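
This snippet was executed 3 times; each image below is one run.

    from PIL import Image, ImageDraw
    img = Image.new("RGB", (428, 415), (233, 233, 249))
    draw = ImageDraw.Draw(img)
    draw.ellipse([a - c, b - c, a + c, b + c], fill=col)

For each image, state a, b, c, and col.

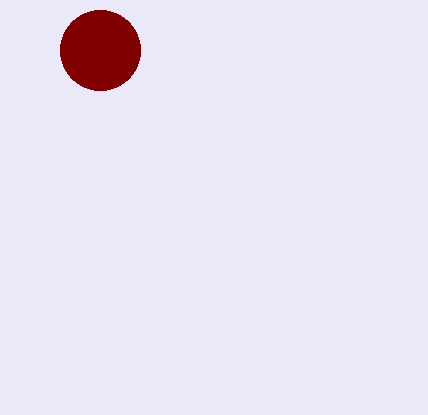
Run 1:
a = 100
b = 50
c = 40
col = 'maroon'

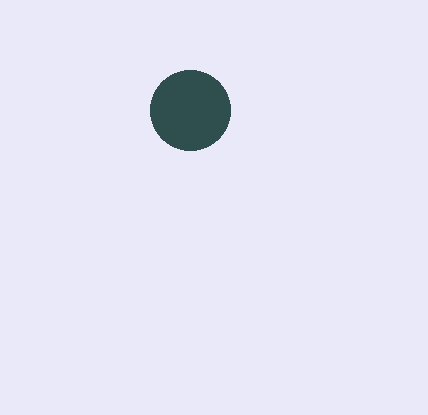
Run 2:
a = 190; b = 110; c = 40; col = 'darkslategray'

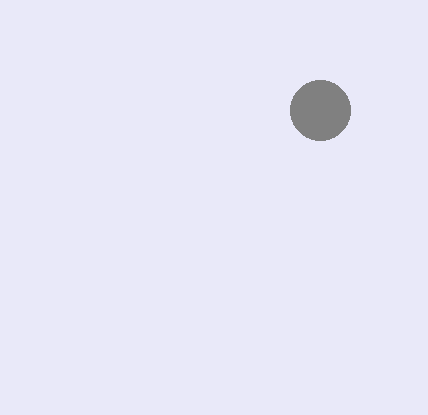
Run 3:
a = 320, b = 110, c = 30, col = 'gray'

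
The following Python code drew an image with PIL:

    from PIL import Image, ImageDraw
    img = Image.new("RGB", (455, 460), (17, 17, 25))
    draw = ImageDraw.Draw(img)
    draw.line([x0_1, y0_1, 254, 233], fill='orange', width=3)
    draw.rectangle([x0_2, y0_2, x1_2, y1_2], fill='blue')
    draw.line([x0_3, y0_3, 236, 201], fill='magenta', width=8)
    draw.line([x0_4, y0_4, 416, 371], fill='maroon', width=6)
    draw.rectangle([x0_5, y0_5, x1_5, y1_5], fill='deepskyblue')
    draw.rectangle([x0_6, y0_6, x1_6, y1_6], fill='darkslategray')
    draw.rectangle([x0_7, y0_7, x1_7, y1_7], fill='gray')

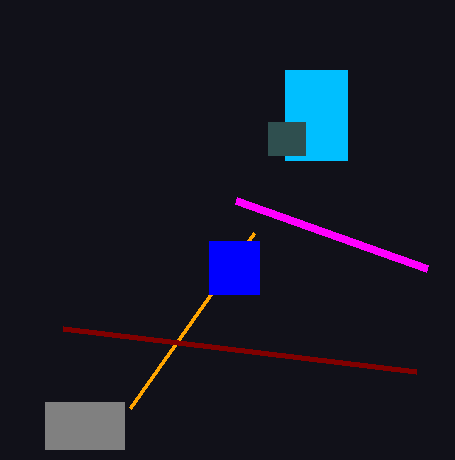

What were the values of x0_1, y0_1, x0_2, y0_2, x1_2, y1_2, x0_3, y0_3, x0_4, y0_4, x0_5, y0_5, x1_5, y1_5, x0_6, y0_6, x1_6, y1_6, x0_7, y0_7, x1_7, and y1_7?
x0_1 = 130
y0_1 = 408
x0_2 = 209
y0_2 = 241
x1_2 = 259
y1_2 = 294
x0_3 = 427
y0_3 = 269
x0_4 = 63
y0_4 = 328
x0_5 = 285
y0_5 = 70
x1_5 = 347
y1_5 = 160
x0_6 = 268
y0_6 = 122
x1_6 = 305
y1_6 = 155
x0_7 = 45
y0_7 = 402
x1_7 = 124
y1_7 = 449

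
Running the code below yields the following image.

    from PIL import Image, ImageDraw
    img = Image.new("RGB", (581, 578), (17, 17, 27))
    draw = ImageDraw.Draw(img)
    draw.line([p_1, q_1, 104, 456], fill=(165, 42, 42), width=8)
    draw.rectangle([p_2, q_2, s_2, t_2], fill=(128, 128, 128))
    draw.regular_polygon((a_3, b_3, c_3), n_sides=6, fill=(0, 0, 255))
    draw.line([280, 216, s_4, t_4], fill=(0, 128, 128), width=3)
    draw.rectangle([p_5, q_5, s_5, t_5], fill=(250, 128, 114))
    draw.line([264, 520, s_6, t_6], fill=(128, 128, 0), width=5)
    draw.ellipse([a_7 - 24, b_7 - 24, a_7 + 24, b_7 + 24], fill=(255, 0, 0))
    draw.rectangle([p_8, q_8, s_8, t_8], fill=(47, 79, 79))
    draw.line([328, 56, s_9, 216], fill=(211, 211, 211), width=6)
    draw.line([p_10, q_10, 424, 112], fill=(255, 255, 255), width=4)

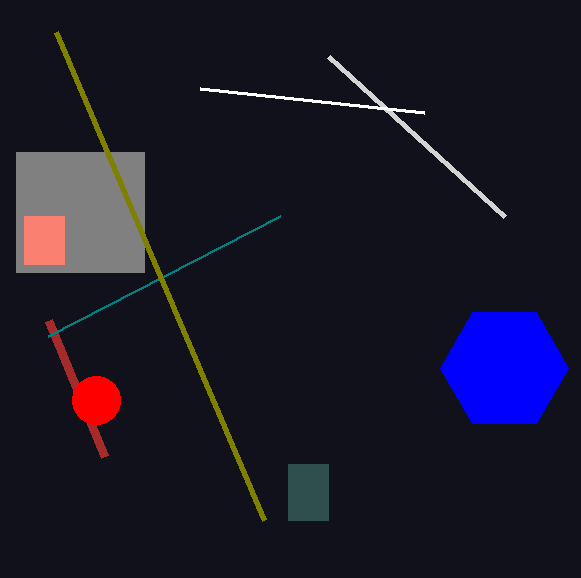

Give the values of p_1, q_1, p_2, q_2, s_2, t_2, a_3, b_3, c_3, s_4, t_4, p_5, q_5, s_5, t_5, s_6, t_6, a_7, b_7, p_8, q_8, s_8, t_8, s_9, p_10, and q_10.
p_1 = 48
q_1 = 320
p_2 = 16
q_2 = 152
s_2 = 144
t_2 = 272
a_3 = 504
b_3 = 368
c_3 = 64
s_4 = 48
t_4 = 336
p_5 = 24
q_5 = 216
s_5 = 64
t_5 = 264
s_6 = 56
t_6 = 32
a_7 = 96
b_7 = 400
p_8 = 288
q_8 = 464
s_8 = 328
t_8 = 520
s_9 = 504
p_10 = 200
q_10 = 88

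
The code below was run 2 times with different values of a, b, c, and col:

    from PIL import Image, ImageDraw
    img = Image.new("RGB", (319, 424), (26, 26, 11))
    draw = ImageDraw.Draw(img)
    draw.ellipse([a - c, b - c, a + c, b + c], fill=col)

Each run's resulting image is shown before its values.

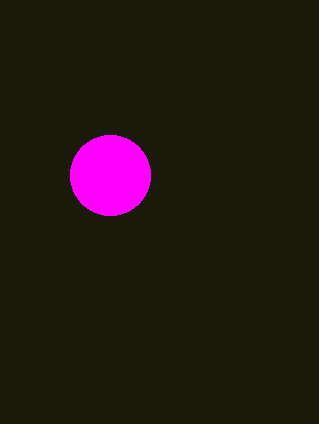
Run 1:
a = 110; b = 175; c = 40; col = 'magenta'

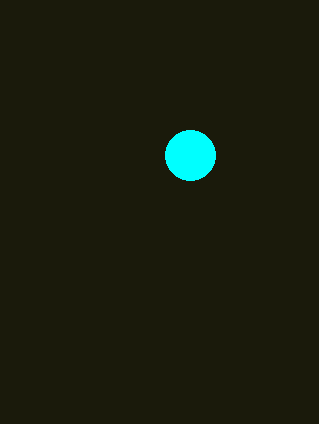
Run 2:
a = 190
b = 155
c = 25
col = 'cyan'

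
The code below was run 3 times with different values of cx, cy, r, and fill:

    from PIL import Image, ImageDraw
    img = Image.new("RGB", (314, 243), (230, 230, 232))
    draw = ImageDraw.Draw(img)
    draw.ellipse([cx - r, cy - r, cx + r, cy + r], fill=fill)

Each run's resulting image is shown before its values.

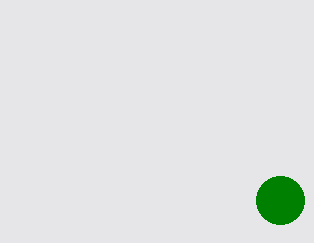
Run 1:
cx = 280; cy = 200; r = 24; fill = 'green'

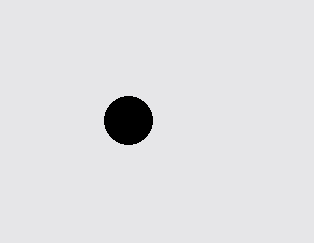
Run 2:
cx = 128, cy = 120, r = 24, fill = 'black'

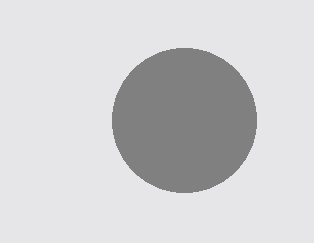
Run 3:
cx = 184, cy = 120, r = 72, fill = 'gray'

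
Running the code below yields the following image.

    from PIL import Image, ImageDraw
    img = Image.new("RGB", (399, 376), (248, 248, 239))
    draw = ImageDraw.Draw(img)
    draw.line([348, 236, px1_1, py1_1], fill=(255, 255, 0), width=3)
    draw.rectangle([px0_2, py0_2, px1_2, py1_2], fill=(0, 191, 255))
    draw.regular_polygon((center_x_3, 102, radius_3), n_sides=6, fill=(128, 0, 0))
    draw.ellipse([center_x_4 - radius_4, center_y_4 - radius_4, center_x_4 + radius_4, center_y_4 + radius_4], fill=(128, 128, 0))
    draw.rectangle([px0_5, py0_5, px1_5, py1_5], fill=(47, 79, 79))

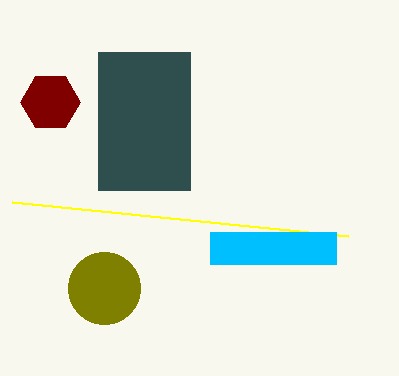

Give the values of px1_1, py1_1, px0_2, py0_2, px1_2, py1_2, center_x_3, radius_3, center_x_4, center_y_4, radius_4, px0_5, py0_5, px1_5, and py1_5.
px1_1 = 12; py1_1 = 202; px0_2 = 210; py0_2 = 232; px1_2 = 336; py1_2 = 264; center_x_3 = 50; radius_3 = 30; center_x_4 = 104; center_y_4 = 288; radius_4 = 36; px0_5 = 98; py0_5 = 52; px1_5 = 190; py1_5 = 190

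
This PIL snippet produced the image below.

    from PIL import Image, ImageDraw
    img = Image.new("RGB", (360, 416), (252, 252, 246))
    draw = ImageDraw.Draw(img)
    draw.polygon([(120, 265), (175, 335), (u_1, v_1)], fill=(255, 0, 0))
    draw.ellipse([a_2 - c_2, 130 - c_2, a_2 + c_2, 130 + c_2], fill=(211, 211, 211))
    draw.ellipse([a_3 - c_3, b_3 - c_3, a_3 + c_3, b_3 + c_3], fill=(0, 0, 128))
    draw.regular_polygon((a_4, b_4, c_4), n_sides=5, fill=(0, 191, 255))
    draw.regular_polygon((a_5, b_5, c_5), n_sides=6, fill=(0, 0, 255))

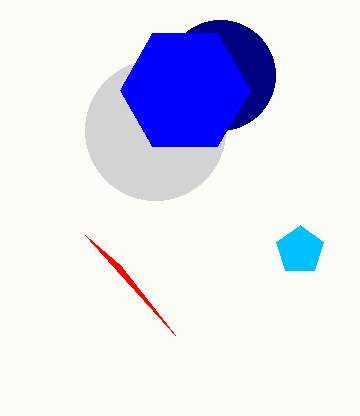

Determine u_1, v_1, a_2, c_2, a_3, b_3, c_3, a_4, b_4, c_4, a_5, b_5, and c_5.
u_1 = 85
v_1 = 235
a_2 = 155
c_2 = 70
a_3 = 220
b_3 = 75
c_3 = 55
a_4 = 300
b_4 = 250
c_4 = 25
a_5 = 185
b_5 = 90
c_5 = 65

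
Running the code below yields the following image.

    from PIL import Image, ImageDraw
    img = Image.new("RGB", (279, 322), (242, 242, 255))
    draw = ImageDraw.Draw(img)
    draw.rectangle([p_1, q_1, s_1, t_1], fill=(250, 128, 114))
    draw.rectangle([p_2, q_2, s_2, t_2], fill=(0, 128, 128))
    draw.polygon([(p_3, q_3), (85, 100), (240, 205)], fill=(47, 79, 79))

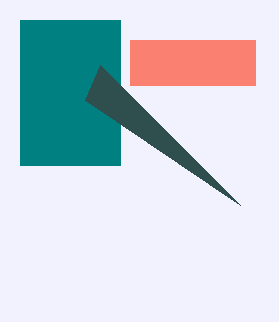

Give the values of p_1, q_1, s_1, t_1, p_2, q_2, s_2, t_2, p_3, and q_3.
p_1 = 130
q_1 = 40
s_1 = 255
t_1 = 85
p_2 = 20
q_2 = 20
s_2 = 120
t_2 = 165
p_3 = 100
q_3 = 65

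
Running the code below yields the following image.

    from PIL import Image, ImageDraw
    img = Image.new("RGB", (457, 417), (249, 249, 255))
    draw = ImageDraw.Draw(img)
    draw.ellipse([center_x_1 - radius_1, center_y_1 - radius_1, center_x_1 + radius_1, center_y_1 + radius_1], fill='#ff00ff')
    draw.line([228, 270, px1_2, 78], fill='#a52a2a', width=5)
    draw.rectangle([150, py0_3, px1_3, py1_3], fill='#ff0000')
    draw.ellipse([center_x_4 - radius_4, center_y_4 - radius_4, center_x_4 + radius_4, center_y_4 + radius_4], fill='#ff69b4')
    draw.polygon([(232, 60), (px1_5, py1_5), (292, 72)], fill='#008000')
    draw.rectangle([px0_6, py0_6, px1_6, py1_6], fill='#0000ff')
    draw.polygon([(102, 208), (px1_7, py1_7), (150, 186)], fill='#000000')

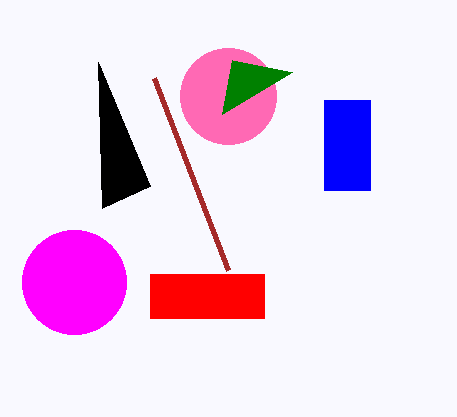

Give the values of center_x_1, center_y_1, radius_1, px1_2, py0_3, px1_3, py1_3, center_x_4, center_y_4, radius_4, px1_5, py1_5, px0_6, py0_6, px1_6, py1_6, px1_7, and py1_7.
center_x_1 = 74
center_y_1 = 282
radius_1 = 52
px1_2 = 154
py0_3 = 274
px1_3 = 264
py1_3 = 318
center_x_4 = 228
center_y_4 = 96
radius_4 = 48
px1_5 = 222
py1_5 = 114
px0_6 = 324
py0_6 = 100
px1_6 = 370
py1_6 = 190
px1_7 = 98
py1_7 = 62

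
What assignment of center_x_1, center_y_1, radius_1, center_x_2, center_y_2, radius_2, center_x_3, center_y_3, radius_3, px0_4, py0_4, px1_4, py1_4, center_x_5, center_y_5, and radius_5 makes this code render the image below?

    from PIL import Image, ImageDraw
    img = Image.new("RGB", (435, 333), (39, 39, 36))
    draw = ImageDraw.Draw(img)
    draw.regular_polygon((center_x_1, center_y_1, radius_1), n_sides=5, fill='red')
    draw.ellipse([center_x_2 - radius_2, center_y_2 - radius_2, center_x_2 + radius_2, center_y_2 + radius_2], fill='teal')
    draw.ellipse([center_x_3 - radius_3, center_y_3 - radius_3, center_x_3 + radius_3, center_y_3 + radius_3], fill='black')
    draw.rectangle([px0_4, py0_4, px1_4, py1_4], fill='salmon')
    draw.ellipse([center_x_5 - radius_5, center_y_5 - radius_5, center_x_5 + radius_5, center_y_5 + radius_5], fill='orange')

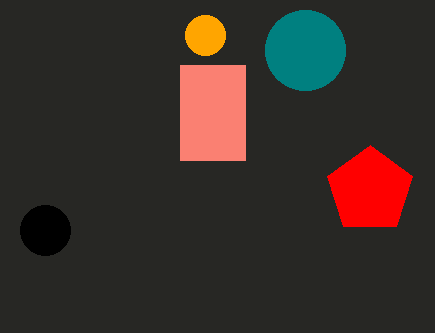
center_x_1 = 370
center_y_1 = 190
radius_1 = 45
center_x_2 = 305
center_y_2 = 50
radius_2 = 40
center_x_3 = 45
center_y_3 = 230
radius_3 = 25
px0_4 = 180
py0_4 = 65
px1_4 = 245
py1_4 = 160
center_x_5 = 205
center_y_5 = 35
radius_5 = 20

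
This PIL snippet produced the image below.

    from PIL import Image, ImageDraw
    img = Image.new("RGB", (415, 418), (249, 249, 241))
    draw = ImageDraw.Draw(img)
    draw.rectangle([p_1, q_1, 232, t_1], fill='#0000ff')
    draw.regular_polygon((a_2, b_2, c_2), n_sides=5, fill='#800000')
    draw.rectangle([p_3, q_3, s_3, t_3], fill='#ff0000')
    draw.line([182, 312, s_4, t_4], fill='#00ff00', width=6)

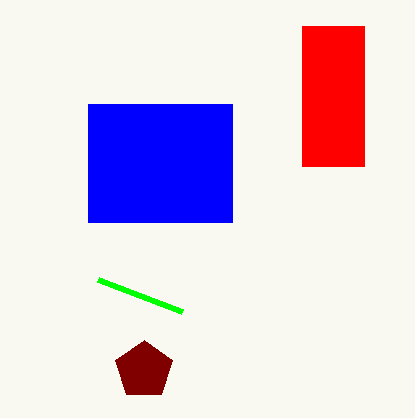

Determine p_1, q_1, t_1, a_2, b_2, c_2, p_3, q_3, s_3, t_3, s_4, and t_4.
p_1 = 88; q_1 = 104; t_1 = 222; a_2 = 144; b_2 = 370; c_2 = 30; p_3 = 302; q_3 = 26; s_3 = 364; t_3 = 166; s_4 = 98; t_4 = 280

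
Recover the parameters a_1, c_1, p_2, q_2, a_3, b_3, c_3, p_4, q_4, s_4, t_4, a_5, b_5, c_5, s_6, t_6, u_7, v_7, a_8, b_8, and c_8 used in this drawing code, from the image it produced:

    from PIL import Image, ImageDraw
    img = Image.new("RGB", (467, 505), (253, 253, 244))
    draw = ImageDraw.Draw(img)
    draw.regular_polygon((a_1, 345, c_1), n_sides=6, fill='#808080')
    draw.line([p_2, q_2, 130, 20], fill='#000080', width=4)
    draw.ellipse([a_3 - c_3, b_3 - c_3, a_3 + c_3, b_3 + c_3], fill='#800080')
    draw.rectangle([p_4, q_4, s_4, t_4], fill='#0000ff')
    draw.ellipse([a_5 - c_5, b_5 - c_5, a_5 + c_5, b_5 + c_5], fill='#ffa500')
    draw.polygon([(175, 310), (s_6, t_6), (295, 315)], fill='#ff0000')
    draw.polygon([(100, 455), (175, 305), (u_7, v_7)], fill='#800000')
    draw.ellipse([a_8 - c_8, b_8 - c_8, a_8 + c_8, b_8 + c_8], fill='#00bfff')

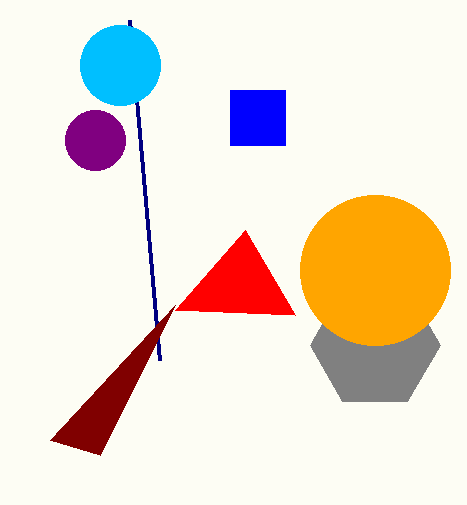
a_1 = 375, c_1 = 65, p_2 = 160, q_2 = 360, a_3 = 95, b_3 = 140, c_3 = 30, p_4 = 230, q_4 = 90, s_4 = 285, t_4 = 145, a_5 = 375, b_5 = 270, c_5 = 75, s_6 = 245, t_6 = 230, u_7 = 50, v_7 = 440, a_8 = 120, b_8 = 65, c_8 = 40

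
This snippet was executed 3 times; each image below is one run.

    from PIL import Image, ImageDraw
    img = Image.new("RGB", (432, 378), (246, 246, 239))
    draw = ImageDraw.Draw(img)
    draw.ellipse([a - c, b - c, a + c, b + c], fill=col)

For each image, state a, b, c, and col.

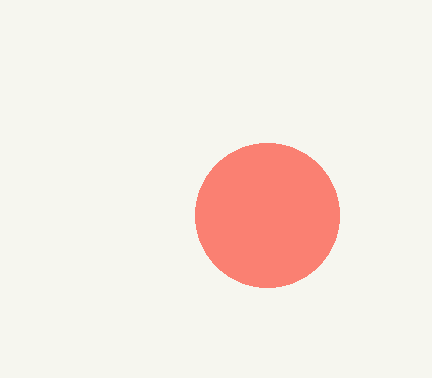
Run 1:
a = 267
b = 215
c = 72
col = 'salmon'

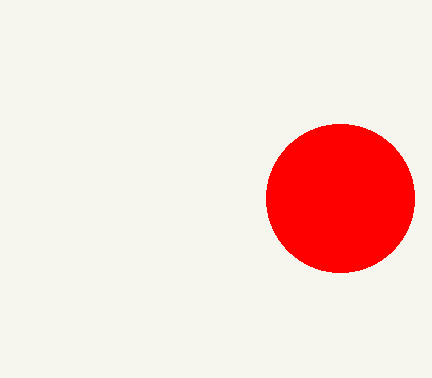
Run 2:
a = 340; b = 198; c = 74; col = 'red'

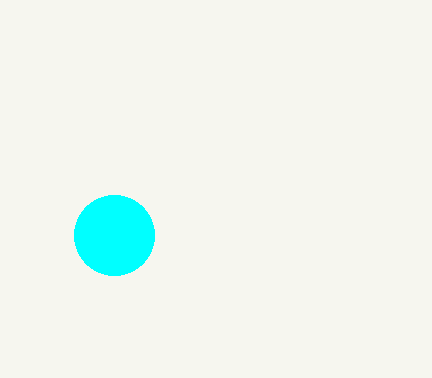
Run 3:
a = 114
b = 235
c = 40
col = 'cyan'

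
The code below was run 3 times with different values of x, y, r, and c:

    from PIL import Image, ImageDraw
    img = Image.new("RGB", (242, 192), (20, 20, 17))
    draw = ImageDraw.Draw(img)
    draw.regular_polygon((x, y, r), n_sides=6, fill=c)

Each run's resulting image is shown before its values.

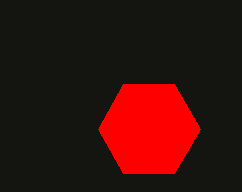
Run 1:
x = 149; y = 129; r = 51; c = 'red'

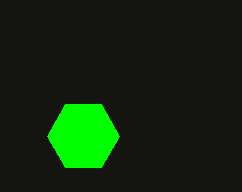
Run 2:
x = 83; y = 136; r = 36; c = 'lime'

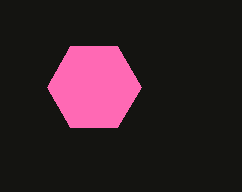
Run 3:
x = 94
y = 87
r = 47
c = 'hotpink'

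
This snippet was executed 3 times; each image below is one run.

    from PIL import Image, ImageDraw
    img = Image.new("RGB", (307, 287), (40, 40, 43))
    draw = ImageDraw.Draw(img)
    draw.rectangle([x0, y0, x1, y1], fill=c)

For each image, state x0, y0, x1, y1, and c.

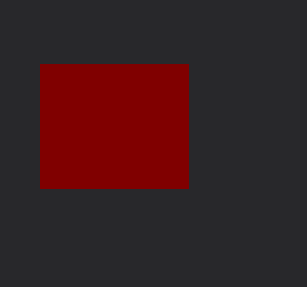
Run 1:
x0 = 40; y0 = 64; x1 = 188; y1 = 188; c = 'maroon'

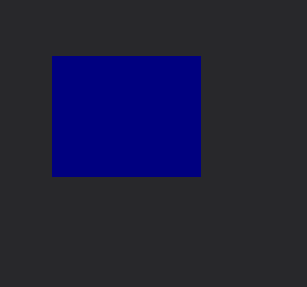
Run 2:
x0 = 52
y0 = 56
x1 = 200
y1 = 176
c = 'navy'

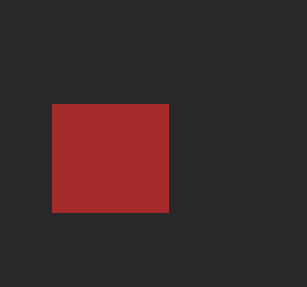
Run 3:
x0 = 52; y0 = 104; x1 = 168; y1 = 212; c = 'brown'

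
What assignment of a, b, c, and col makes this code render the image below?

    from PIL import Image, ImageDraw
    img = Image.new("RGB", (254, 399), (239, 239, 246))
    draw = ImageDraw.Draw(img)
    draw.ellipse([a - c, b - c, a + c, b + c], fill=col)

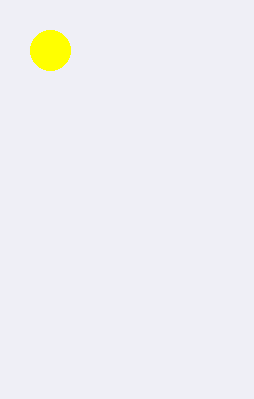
a = 50
b = 50
c = 20
col = 'yellow'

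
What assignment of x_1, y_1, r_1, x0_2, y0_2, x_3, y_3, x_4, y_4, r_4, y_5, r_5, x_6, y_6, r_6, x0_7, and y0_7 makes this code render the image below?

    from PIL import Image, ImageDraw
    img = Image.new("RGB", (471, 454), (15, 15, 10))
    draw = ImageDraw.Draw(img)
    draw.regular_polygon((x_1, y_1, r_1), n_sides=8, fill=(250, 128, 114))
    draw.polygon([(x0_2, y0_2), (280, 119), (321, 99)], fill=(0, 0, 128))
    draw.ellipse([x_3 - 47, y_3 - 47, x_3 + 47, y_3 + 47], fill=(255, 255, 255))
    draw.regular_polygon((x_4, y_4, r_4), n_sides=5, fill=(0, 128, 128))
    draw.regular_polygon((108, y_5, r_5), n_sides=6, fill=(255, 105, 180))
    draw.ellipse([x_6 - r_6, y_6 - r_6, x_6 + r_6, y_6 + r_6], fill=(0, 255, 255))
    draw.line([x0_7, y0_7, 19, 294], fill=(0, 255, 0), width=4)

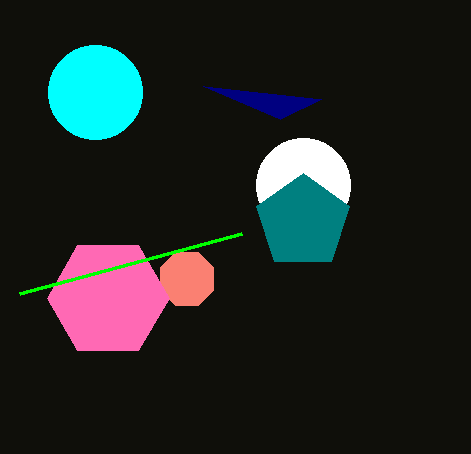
x_1 = 187
y_1 = 279
r_1 = 29
x0_2 = 203
y0_2 = 86
x_3 = 303
y_3 = 185
x_4 = 303
y_4 = 222
r_4 = 49
y_5 = 298
r_5 = 61
x_6 = 95
y_6 = 92
r_6 = 47
x0_7 = 241
y0_7 = 234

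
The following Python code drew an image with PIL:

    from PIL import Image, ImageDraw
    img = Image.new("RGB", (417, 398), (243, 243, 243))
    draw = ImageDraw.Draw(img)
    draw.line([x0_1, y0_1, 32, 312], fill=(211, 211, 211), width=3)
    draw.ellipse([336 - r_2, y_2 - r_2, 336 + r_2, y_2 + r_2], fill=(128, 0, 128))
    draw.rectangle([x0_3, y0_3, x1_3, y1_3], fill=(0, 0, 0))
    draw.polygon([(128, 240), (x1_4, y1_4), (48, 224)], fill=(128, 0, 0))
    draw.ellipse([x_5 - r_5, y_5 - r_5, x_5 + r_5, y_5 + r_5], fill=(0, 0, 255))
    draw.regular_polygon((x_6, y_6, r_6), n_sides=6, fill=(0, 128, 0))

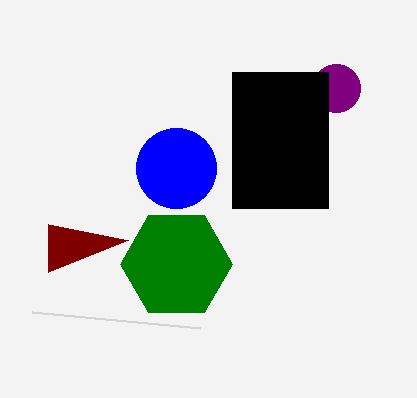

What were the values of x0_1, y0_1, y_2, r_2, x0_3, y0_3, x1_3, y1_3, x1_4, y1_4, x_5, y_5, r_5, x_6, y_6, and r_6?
x0_1 = 200
y0_1 = 328
y_2 = 88
r_2 = 24
x0_3 = 232
y0_3 = 72
x1_3 = 328
y1_3 = 208
x1_4 = 48
y1_4 = 272
x_5 = 176
y_5 = 168
r_5 = 40
x_6 = 176
y_6 = 264
r_6 = 56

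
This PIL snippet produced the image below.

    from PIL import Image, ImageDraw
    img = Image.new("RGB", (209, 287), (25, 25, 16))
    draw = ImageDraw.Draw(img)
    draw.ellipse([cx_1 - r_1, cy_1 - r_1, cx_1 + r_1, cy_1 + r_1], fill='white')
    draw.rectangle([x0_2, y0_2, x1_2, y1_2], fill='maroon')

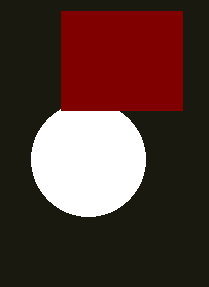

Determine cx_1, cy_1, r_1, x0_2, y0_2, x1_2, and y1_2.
cx_1 = 88
cy_1 = 159
r_1 = 57
x0_2 = 61
y0_2 = 11
x1_2 = 182
y1_2 = 110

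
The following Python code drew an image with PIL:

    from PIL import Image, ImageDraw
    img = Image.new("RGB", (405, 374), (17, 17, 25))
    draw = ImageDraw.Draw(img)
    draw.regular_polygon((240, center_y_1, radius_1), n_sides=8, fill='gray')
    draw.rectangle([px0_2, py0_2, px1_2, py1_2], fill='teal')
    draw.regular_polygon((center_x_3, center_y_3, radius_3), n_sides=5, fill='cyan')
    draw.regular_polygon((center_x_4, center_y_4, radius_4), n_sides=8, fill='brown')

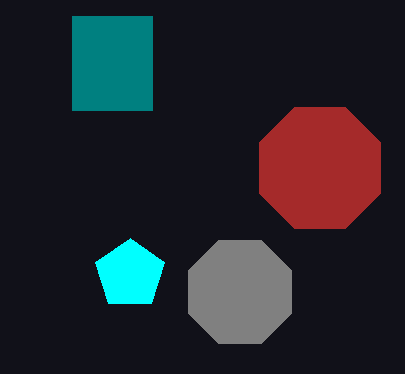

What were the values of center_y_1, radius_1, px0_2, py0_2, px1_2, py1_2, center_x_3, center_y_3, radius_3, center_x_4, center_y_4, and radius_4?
center_y_1 = 292; radius_1 = 56; px0_2 = 72; py0_2 = 16; px1_2 = 152; py1_2 = 110; center_x_3 = 130; center_y_3 = 274; radius_3 = 36; center_x_4 = 320; center_y_4 = 168; radius_4 = 66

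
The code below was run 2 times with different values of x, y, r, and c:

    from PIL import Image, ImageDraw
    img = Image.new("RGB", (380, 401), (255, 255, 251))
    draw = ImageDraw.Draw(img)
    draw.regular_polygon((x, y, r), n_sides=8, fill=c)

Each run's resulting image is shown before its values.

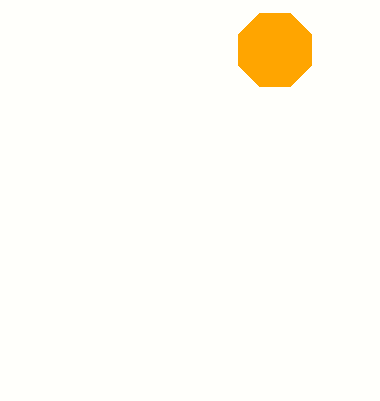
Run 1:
x = 275, y = 50, r = 40, c = 'orange'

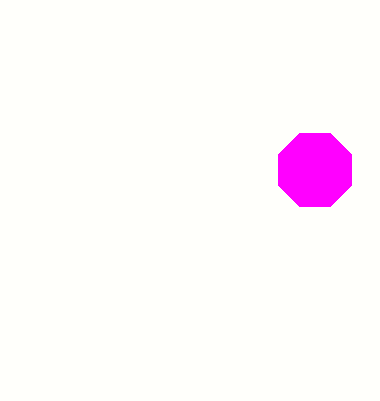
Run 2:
x = 315
y = 170
r = 40
c = 'magenta'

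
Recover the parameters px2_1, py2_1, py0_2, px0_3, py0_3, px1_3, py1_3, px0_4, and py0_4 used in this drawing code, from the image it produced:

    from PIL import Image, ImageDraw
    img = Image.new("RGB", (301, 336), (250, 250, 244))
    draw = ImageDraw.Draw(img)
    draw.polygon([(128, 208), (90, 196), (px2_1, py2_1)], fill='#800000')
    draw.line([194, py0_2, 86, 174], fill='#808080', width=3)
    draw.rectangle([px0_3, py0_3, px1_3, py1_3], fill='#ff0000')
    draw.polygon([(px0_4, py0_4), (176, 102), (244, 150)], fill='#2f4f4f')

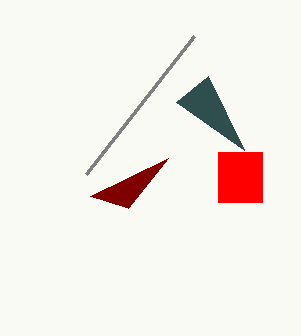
px2_1 = 168
py2_1 = 158
py0_2 = 36
px0_3 = 218
py0_3 = 152
px1_3 = 262
py1_3 = 202
px0_4 = 208
py0_4 = 76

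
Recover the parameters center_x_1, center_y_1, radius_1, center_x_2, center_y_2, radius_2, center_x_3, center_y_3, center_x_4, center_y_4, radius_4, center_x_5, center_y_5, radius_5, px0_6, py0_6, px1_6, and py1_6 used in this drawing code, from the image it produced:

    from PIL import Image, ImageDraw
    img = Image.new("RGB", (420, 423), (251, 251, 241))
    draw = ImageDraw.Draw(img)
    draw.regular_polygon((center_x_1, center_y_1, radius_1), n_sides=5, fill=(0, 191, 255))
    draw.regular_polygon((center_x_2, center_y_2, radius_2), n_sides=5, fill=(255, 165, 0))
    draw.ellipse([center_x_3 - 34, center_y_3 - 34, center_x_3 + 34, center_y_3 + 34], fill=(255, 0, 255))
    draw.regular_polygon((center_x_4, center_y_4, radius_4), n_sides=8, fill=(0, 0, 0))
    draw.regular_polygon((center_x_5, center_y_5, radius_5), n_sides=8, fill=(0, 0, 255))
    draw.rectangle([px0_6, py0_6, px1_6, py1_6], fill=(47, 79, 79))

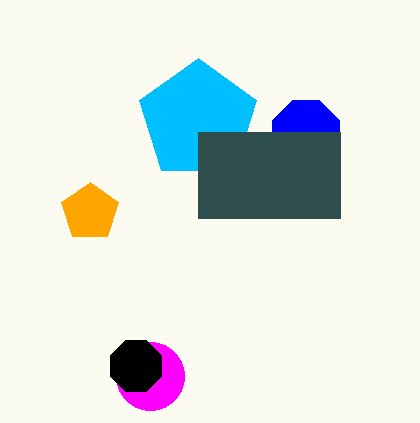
center_x_1 = 198, center_y_1 = 120, radius_1 = 62, center_x_2 = 90, center_y_2 = 212, radius_2 = 30, center_x_3 = 150, center_y_3 = 376, center_x_4 = 136, center_y_4 = 366, radius_4 = 28, center_x_5 = 306, center_y_5 = 134, radius_5 = 36, px0_6 = 198, py0_6 = 132, px1_6 = 340, py1_6 = 218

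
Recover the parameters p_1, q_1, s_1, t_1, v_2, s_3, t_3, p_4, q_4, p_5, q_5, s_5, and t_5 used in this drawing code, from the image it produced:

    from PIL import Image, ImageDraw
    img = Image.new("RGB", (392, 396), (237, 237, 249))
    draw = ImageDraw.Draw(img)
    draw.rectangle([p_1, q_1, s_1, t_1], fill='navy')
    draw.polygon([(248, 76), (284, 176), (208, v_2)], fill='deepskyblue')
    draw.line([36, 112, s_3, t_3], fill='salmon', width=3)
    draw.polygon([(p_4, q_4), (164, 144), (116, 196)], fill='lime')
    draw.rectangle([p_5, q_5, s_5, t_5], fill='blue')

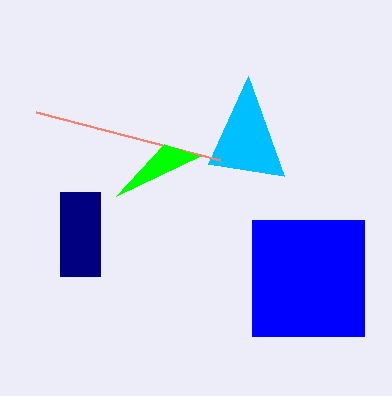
p_1 = 60; q_1 = 192; s_1 = 100; t_1 = 276; v_2 = 164; s_3 = 220; t_3 = 160; p_4 = 200; q_4 = 156; p_5 = 252; q_5 = 220; s_5 = 364; t_5 = 336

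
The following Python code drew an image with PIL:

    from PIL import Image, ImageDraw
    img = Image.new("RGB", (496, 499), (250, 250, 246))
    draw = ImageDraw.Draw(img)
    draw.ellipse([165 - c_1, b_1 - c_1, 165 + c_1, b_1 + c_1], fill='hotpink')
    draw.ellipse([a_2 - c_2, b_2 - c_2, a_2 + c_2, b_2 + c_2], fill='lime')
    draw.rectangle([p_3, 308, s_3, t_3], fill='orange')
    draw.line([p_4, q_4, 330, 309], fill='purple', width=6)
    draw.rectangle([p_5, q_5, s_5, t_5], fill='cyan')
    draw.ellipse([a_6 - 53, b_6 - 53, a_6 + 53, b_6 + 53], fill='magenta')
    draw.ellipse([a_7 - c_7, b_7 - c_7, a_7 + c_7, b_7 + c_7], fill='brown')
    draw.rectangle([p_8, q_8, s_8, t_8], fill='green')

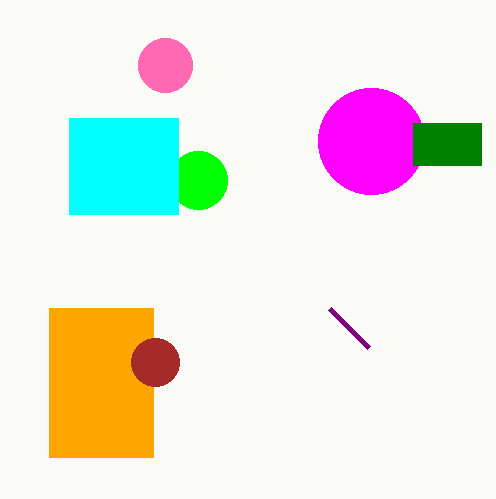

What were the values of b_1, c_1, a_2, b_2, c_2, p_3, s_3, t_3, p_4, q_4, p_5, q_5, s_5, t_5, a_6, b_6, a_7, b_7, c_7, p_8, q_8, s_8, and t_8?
b_1 = 65
c_1 = 27
a_2 = 198
b_2 = 180
c_2 = 29
p_3 = 49
s_3 = 153
t_3 = 457
p_4 = 369
q_4 = 348
p_5 = 69
q_5 = 118
s_5 = 178
t_5 = 214
a_6 = 371
b_6 = 141
a_7 = 155
b_7 = 362
c_7 = 24
p_8 = 413
q_8 = 123
s_8 = 481
t_8 = 165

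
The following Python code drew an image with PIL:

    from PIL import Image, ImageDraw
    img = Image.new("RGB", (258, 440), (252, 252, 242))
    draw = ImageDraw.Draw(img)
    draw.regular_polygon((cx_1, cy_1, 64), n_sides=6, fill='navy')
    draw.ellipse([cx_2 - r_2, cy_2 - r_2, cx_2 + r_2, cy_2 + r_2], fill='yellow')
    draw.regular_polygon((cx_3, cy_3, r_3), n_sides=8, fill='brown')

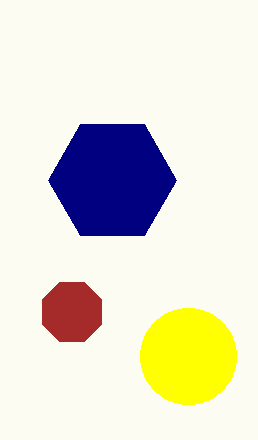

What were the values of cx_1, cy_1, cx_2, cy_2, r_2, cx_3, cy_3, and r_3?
cx_1 = 112
cy_1 = 180
cx_2 = 188
cy_2 = 356
r_2 = 48
cx_3 = 72
cy_3 = 312
r_3 = 32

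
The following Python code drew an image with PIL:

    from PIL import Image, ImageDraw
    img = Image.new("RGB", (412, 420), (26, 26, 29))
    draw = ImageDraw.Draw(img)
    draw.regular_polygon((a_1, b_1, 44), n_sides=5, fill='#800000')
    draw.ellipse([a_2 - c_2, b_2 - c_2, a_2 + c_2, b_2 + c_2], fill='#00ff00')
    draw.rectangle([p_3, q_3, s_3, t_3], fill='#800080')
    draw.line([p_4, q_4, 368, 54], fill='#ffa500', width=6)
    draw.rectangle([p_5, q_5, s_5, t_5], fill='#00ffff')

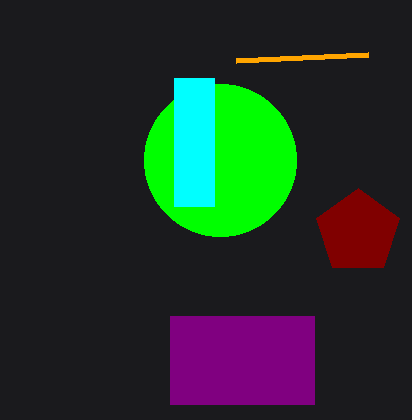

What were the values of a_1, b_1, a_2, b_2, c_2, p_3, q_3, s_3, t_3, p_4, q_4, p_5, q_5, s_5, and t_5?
a_1 = 358, b_1 = 232, a_2 = 220, b_2 = 160, c_2 = 76, p_3 = 170, q_3 = 316, s_3 = 314, t_3 = 404, p_4 = 236, q_4 = 60, p_5 = 174, q_5 = 78, s_5 = 214, t_5 = 206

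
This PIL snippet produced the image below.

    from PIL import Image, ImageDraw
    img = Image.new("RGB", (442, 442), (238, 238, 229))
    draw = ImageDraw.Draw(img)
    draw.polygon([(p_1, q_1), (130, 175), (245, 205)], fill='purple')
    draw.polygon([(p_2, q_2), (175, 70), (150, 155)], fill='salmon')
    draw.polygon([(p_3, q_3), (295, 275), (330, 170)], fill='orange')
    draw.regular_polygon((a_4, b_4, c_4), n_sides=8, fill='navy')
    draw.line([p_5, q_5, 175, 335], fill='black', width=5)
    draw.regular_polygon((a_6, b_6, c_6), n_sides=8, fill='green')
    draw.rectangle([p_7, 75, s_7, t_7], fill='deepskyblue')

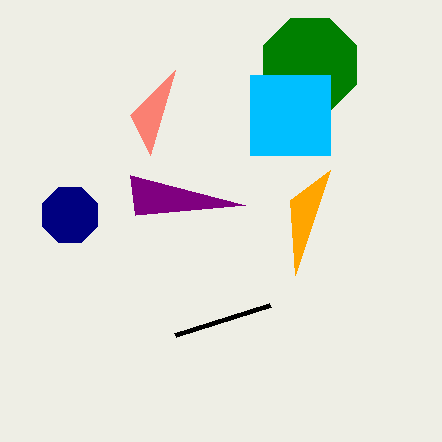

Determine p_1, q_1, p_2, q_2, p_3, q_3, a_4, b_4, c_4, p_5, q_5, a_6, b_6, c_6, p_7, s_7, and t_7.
p_1 = 135
q_1 = 215
p_2 = 130
q_2 = 115
p_3 = 290
q_3 = 200
a_4 = 70
b_4 = 215
c_4 = 30
p_5 = 270
q_5 = 305
a_6 = 310
b_6 = 65
c_6 = 50
p_7 = 250
s_7 = 330
t_7 = 155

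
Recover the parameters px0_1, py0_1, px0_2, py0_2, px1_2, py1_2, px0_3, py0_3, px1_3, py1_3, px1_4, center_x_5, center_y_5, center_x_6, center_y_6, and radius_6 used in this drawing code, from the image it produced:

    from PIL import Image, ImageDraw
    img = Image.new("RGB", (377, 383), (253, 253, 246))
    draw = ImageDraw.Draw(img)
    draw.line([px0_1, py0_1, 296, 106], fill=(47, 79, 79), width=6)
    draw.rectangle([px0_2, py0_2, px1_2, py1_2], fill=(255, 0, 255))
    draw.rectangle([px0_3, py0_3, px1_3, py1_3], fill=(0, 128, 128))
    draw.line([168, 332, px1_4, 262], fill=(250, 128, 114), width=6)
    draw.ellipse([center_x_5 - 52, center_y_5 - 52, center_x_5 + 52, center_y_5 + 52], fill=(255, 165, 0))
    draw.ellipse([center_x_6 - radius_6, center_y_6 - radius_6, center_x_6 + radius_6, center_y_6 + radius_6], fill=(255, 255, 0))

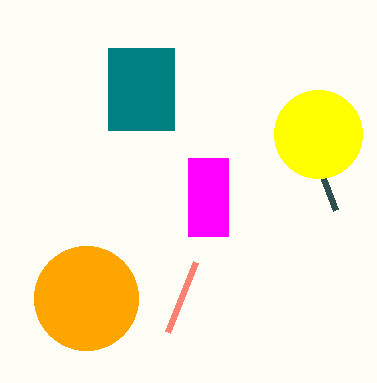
px0_1 = 336, py0_1 = 210, px0_2 = 188, py0_2 = 158, px1_2 = 228, py1_2 = 236, px0_3 = 108, py0_3 = 48, px1_3 = 174, py1_3 = 130, px1_4 = 196, center_x_5 = 86, center_y_5 = 298, center_x_6 = 318, center_y_6 = 134, radius_6 = 44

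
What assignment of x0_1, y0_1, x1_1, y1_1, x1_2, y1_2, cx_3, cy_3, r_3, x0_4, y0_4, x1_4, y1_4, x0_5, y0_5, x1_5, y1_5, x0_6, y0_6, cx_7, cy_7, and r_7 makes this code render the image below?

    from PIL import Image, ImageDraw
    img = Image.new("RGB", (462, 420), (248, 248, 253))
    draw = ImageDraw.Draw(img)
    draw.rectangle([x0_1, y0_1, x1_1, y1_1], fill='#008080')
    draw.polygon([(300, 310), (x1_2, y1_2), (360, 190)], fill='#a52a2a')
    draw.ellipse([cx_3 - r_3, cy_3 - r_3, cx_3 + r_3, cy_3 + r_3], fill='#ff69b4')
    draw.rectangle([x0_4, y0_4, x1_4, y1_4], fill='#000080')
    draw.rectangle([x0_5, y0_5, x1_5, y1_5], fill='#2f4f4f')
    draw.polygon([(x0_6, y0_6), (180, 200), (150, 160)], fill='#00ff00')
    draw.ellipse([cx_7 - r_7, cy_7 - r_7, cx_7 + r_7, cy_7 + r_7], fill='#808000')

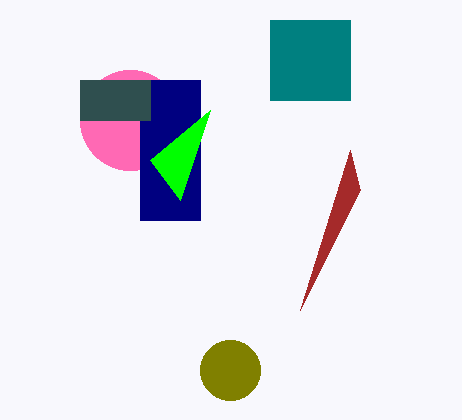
x0_1 = 270
y0_1 = 20
x1_1 = 350
y1_1 = 100
x1_2 = 350
y1_2 = 150
cx_3 = 130
cy_3 = 120
r_3 = 50
x0_4 = 140
y0_4 = 80
x1_4 = 200
y1_4 = 220
x0_5 = 80
y0_5 = 80
x1_5 = 150
y1_5 = 120
x0_6 = 210
y0_6 = 110
cx_7 = 230
cy_7 = 370
r_7 = 30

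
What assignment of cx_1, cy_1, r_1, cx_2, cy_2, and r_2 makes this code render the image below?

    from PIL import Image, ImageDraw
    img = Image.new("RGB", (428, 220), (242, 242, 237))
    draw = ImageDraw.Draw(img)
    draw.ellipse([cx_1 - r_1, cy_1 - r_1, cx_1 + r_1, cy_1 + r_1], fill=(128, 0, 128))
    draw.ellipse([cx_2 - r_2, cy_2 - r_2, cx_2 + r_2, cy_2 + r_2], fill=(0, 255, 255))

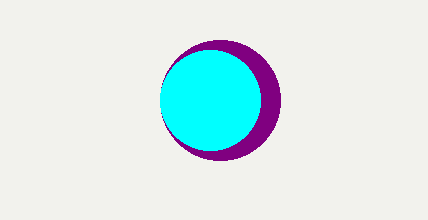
cx_1 = 220; cy_1 = 100; r_1 = 60; cx_2 = 210; cy_2 = 100; r_2 = 50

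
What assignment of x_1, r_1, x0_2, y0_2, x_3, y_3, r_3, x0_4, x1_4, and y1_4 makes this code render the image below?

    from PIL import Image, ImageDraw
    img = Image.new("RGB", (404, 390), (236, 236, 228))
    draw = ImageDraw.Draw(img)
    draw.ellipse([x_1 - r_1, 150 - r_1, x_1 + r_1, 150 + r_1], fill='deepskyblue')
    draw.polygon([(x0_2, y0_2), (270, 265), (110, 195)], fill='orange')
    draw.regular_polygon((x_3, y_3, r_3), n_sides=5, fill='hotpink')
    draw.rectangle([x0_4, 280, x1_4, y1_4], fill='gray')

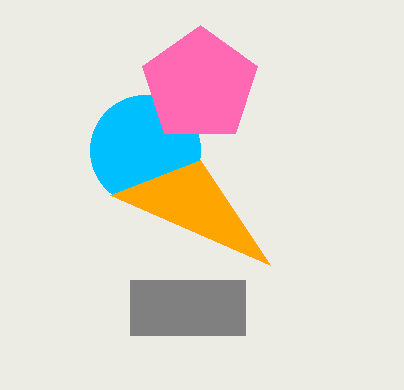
x_1 = 145, r_1 = 55, x0_2 = 200, y0_2 = 160, x_3 = 200, y_3 = 85, r_3 = 60, x0_4 = 130, x1_4 = 245, y1_4 = 335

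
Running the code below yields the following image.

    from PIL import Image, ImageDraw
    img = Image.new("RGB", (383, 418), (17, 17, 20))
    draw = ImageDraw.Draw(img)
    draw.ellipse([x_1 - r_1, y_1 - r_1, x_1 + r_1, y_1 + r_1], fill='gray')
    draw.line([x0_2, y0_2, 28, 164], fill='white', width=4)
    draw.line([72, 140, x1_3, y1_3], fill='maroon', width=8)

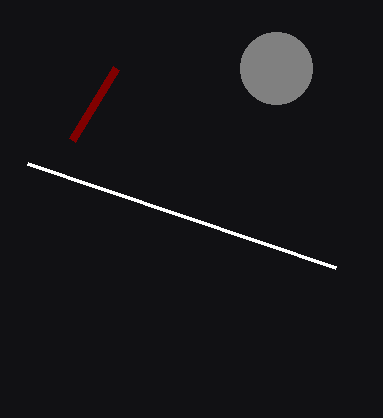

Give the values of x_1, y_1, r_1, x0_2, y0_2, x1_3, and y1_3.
x_1 = 276, y_1 = 68, r_1 = 36, x0_2 = 336, y0_2 = 268, x1_3 = 116, y1_3 = 68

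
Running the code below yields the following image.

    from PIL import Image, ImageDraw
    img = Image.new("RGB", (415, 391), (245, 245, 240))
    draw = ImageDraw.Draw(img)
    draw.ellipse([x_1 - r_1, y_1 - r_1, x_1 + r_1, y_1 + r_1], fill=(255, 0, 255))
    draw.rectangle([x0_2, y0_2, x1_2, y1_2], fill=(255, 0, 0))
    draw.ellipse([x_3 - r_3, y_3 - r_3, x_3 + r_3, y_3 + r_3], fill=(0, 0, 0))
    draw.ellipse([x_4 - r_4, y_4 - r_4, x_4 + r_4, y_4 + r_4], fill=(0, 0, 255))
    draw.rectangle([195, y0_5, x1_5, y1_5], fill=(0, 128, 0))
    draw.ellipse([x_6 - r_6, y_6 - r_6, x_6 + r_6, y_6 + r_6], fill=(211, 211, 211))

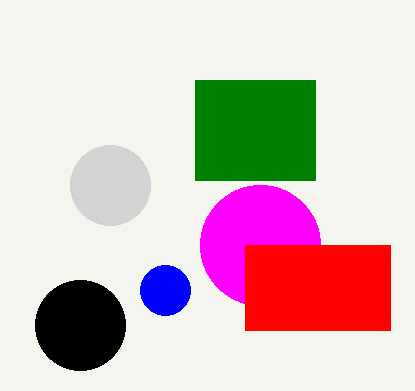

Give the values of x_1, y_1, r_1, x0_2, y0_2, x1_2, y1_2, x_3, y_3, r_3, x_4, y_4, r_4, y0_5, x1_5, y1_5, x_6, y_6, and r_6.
x_1 = 260
y_1 = 245
r_1 = 60
x0_2 = 245
y0_2 = 245
x1_2 = 390
y1_2 = 330
x_3 = 80
y_3 = 325
r_3 = 45
x_4 = 165
y_4 = 290
r_4 = 25
y0_5 = 80
x1_5 = 315
y1_5 = 180
x_6 = 110
y_6 = 185
r_6 = 40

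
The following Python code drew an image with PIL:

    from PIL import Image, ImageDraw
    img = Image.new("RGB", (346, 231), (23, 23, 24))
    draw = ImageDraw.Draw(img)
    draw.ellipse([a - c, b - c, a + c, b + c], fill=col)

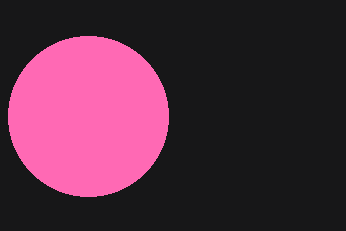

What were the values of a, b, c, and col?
a = 88, b = 116, c = 80, col = 'hotpink'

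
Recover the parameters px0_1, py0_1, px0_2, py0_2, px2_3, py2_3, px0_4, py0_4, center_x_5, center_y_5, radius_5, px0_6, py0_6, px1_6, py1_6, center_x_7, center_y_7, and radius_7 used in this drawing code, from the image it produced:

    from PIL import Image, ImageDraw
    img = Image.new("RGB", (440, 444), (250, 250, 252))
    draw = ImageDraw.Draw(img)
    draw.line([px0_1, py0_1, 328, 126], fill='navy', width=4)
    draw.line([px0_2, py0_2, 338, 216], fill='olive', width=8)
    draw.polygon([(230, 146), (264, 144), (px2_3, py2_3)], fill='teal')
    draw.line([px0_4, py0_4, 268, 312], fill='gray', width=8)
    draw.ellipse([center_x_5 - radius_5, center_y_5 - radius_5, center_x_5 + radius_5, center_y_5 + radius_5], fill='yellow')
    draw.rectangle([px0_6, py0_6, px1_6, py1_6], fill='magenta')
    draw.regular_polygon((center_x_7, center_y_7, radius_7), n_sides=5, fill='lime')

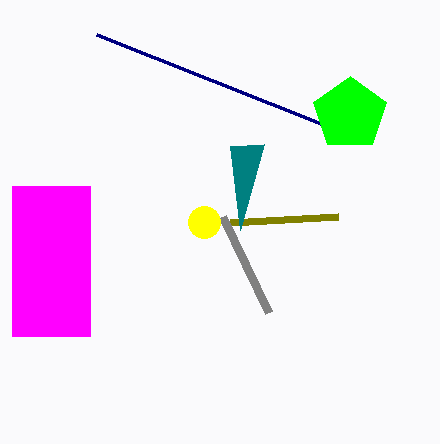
px0_1 = 96; py0_1 = 34; px0_2 = 230; py0_2 = 222; px2_3 = 240; py2_3 = 230; px0_4 = 222; py0_4 = 216; center_x_5 = 204; center_y_5 = 222; radius_5 = 16; px0_6 = 12; py0_6 = 186; px1_6 = 90; py1_6 = 336; center_x_7 = 350; center_y_7 = 114; radius_7 = 38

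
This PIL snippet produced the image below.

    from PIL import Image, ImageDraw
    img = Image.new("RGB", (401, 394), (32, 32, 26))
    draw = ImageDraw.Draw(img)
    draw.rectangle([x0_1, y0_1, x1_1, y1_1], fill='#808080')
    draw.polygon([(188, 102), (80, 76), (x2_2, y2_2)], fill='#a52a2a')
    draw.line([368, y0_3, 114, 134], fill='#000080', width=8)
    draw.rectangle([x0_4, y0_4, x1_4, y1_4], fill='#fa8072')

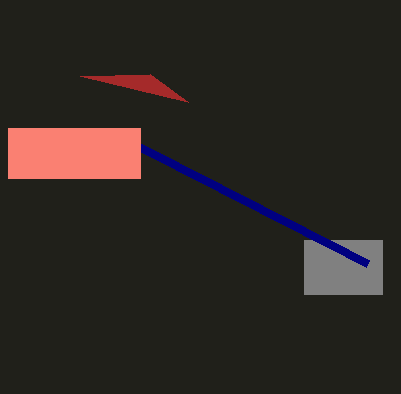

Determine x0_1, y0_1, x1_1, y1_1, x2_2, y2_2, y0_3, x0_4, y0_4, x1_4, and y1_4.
x0_1 = 304
y0_1 = 240
x1_1 = 382
y1_1 = 294
x2_2 = 150
y2_2 = 74
y0_3 = 264
x0_4 = 8
y0_4 = 128
x1_4 = 140
y1_4 = 178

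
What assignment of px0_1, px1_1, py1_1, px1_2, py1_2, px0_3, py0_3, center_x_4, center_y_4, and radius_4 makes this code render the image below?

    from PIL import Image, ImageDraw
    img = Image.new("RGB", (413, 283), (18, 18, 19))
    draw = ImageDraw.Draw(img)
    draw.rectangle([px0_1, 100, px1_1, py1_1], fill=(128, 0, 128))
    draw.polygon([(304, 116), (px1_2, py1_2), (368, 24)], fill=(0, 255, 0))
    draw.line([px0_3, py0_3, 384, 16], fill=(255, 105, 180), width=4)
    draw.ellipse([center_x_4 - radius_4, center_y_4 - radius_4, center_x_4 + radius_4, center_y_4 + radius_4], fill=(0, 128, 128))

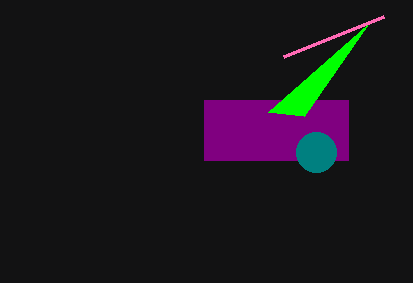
px0_1 = 204, px1_1 = 348, py1_1 = 160, px1_2 = 268, py1_2 = 112, px0_3 = 284, py0_3 = 56, center_x_4 = 316, center_y_4 = 152, radius_4 = 20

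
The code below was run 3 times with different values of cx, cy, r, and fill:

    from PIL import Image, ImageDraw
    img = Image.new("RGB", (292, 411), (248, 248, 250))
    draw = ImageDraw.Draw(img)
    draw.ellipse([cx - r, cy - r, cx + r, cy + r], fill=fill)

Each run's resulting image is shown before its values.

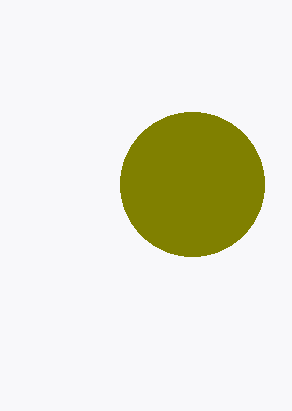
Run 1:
cx = 192, cy = 184, r = 72, fill = 'olive'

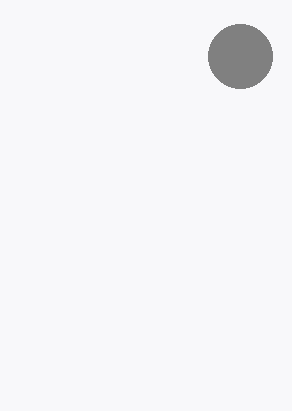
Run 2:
cx = 240, cy = 56, r = 32, fill = 'gray'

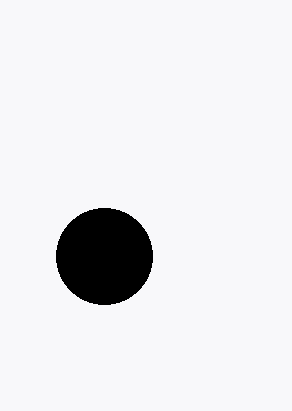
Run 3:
cx = 104, cy = 256, r = 48, fill = 'black'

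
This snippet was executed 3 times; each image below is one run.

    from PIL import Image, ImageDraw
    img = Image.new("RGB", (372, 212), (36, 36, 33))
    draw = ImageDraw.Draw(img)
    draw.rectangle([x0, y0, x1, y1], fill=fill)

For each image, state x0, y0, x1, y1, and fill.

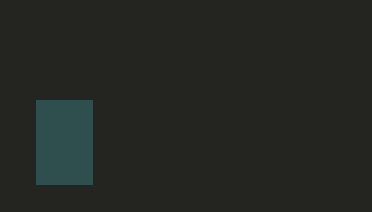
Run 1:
x0 = 36; y0 = 100; x1 = 92; y1 = 184; fill = 'darkslategray'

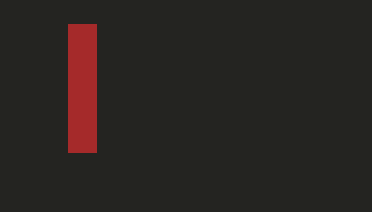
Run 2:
x0 = 68
y0 = 24
x1 = 96
y1 = 152
fill = 'brown'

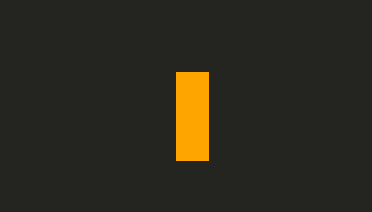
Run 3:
x0 = 176, y0 = 72, x1 = 208, y1 = 160, fill = 'orange'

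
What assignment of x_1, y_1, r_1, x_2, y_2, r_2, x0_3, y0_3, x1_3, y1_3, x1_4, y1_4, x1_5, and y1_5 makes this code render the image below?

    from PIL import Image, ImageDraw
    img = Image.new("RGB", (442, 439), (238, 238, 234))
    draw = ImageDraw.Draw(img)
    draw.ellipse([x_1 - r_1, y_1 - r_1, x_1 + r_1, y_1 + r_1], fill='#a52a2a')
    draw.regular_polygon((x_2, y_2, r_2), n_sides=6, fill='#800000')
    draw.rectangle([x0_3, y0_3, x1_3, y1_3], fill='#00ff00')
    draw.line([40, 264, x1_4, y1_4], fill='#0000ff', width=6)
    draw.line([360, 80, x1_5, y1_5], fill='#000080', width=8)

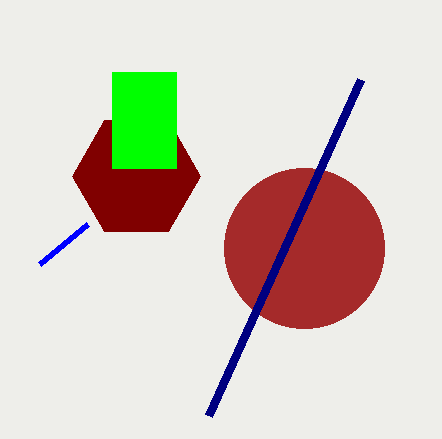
x_1 = 304
y_1 = 248
r_1 = 80
x_2 = 136
y_2 = 176
r_2 = 64
x0_3 = 112
y0_3 = 72
x1_3 = 176
y1_3 = 168
x1_4 = 88
y1_4 = 224
x1_5 = 208
y1_5 = 416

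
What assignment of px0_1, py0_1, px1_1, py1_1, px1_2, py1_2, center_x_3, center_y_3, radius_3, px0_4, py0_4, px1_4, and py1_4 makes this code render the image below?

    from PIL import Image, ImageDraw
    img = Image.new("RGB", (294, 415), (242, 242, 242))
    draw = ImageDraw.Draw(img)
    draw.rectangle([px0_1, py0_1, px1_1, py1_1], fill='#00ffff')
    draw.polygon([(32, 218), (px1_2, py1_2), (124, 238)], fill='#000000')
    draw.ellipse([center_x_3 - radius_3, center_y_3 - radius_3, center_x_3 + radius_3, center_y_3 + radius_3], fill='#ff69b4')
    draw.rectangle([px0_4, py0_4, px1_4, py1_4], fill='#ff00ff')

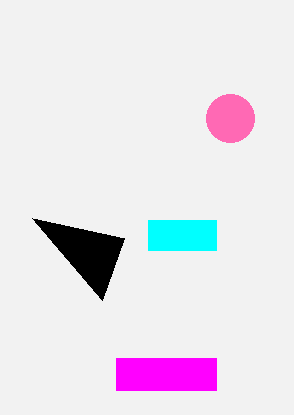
px0_1 = 148, py0_1 = 220, px1_1 = 216, py1_1 = 250, px1_2 = 102, py1_2 = 300, center_x_3 = 230, center_y_3 = 118, radius_3 = 24, px0_4 = 116, py0_4 = 358, px1_4 = 216, py1_4 = 390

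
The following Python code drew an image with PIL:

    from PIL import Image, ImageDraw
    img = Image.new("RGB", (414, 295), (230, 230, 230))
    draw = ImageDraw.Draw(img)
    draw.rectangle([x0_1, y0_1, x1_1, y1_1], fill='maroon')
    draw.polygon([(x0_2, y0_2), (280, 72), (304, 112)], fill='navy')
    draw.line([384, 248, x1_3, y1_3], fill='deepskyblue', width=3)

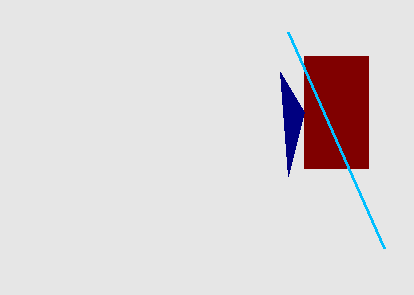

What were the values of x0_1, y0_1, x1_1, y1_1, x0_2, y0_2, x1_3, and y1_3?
x0_1 = 304; y0_1 = 56; x1_1 = 368; y1_1 = 168; x0_2 = 288; y0_2 = 176; x1_3 = 288; y1_3 = 32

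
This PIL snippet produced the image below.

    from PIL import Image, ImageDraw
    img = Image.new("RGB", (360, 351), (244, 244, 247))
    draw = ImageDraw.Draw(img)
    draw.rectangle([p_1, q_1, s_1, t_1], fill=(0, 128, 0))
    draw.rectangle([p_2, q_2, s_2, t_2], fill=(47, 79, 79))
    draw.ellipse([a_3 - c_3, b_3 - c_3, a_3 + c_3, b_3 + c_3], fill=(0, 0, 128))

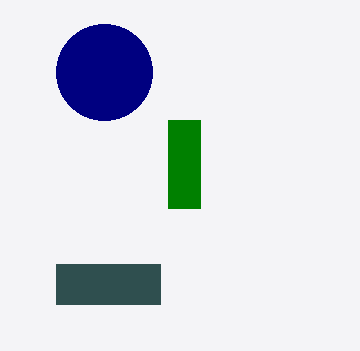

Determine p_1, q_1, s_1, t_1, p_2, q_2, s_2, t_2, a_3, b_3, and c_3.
p_1 = 168
q_1 = 120
s_1 = 200
t_1 = 208
p_2 = 56
q_2 = 264
s_2 = 160
t_2 = 304
a_3 = 104
b_3 = 72
c_3 = 48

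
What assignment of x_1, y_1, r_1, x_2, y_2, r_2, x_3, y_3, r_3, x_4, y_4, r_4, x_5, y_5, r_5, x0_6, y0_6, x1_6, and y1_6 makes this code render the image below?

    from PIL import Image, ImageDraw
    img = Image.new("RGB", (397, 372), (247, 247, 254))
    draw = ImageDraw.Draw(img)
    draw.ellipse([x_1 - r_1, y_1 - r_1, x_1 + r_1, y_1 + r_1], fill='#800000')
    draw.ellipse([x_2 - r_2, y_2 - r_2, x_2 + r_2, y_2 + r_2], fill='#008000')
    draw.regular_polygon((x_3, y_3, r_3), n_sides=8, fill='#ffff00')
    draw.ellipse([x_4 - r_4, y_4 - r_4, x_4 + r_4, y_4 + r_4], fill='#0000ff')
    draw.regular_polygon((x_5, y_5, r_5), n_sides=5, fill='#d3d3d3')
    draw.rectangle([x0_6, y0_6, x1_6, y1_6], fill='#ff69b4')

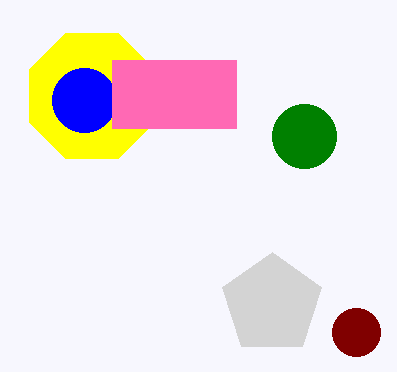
x_1 = 356, y_1 = 332, r_1 = 24, x_2 = 304, y_2 = 136, r_2 = 32, x_3 = 92, y_3 = 96, r_3 = 68, x_4 = 84, y_4 = 100, r_4 = 32, x_5 = 272, y_5 = 304, r_5 = 52, x0_6 = 112, y0_6 = 60, x1_6 = 236, y1_6 = 128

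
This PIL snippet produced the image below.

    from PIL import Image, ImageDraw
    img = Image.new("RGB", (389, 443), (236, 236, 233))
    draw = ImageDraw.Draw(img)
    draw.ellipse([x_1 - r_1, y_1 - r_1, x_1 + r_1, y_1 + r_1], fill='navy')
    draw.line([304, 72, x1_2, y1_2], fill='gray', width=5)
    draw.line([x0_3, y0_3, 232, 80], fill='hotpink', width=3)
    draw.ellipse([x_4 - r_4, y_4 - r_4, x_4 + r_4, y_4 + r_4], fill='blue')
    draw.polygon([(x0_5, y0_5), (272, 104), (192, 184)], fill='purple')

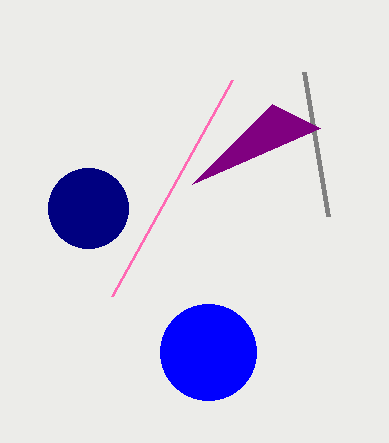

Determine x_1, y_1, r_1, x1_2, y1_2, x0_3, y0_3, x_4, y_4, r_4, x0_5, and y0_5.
x_1 = 88
y_1 = 208
r_1 = 40
x1_2 = 328
y1_2 = 216
x0_3 = 112
y0_3 = 296
x_4 = 208
y_4 = 352
r_4 = 48
x0_5 = 320
y0_5 = 128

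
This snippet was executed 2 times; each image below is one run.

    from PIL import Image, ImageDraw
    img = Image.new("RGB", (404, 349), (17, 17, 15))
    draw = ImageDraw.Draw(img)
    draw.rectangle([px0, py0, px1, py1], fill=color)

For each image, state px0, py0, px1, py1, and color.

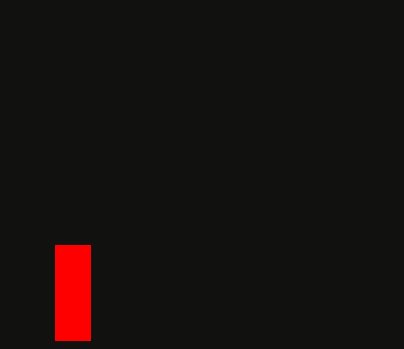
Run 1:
px0 = 55
py0 = 245
px1 = 90
py1 = 340
color = 'red'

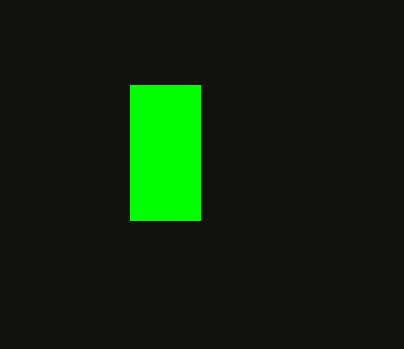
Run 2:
px0 = 130; py0 = 85; px1 = 200; py1 = 220; color = 'lime'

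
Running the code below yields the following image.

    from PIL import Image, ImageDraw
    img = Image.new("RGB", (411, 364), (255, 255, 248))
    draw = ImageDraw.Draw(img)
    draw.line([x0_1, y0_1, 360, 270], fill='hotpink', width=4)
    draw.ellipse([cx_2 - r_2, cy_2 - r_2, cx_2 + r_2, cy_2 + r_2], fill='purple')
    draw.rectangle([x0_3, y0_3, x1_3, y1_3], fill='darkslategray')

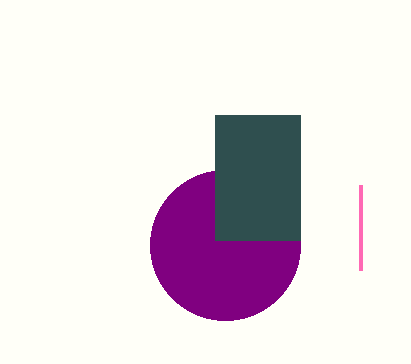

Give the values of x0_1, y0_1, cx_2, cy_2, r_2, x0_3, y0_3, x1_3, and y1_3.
x0_1 = 360, y0_1 = 185, cx_2 = 225, cy_2 = 245, r_2 = 75, x0_3 = 215, y0_3 = 115, x1_3 = 300, y1_3 = 240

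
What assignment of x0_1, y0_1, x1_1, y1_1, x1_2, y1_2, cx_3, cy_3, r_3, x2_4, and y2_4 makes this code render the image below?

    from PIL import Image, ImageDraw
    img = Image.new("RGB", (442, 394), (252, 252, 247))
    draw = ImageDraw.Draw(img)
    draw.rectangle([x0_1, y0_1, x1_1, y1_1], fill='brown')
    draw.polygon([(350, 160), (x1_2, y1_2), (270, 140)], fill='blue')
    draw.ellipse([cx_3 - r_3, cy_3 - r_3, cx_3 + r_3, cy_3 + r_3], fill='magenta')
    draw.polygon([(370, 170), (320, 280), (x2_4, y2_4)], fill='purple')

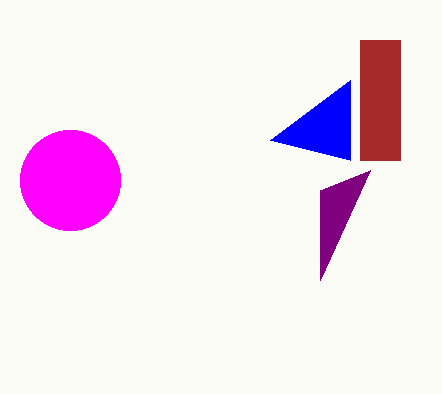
x0_1 = 360
y0_1 = 40
x1_1 = 400
y1_1 = 160
x1_2 = 350
y1_2 = 80
cx_3 = 70
cy_3 = 180
r_3 = 50
x2_4 = 320
y2_4 = 190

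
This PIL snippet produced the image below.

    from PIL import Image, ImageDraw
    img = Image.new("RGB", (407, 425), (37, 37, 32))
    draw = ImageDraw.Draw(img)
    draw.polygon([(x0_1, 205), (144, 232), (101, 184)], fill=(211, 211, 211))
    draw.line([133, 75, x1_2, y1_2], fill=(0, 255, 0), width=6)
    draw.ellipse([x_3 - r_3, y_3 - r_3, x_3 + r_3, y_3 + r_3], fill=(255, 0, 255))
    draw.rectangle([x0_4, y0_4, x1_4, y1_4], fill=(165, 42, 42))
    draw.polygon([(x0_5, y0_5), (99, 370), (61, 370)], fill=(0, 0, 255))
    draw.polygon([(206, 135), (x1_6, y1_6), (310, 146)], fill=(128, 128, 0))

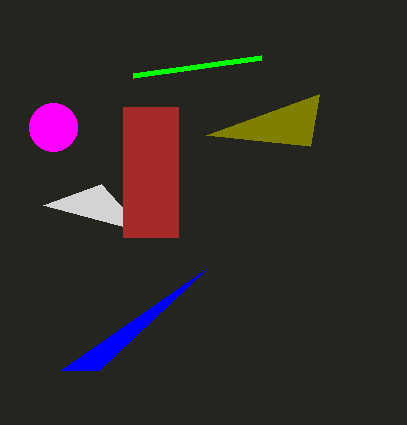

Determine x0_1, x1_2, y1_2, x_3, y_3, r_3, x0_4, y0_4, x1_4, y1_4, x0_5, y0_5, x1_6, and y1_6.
x0_1 = 43, x1_2 = 261, y1_2 = 57, x_3 = 53, y_3 = 127, r_3 = 24, x0_4 = 123, y0_4 = 107, x1_4 = 178, y1_4 = 237, x0_5 = 206, y0_5 = 269, x1_6 = 319, y1_6 = 94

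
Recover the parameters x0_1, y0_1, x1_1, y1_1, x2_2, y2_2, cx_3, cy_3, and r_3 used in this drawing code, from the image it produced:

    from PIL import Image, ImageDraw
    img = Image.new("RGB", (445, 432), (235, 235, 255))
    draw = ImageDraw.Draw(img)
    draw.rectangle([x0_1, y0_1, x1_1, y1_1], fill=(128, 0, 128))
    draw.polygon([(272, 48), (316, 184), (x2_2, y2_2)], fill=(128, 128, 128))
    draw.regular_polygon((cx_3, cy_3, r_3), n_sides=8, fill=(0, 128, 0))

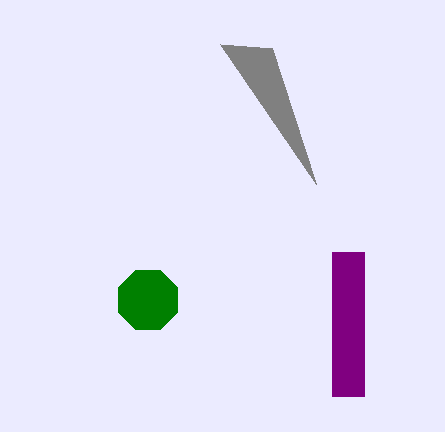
x0_1 = 332
y0_1 = 252
x1_1 = 364
y1_1 = 396
x2_2 = 220
y2_2 = 44
cx_3 = 148
cy_3 = 300
r_3 = 32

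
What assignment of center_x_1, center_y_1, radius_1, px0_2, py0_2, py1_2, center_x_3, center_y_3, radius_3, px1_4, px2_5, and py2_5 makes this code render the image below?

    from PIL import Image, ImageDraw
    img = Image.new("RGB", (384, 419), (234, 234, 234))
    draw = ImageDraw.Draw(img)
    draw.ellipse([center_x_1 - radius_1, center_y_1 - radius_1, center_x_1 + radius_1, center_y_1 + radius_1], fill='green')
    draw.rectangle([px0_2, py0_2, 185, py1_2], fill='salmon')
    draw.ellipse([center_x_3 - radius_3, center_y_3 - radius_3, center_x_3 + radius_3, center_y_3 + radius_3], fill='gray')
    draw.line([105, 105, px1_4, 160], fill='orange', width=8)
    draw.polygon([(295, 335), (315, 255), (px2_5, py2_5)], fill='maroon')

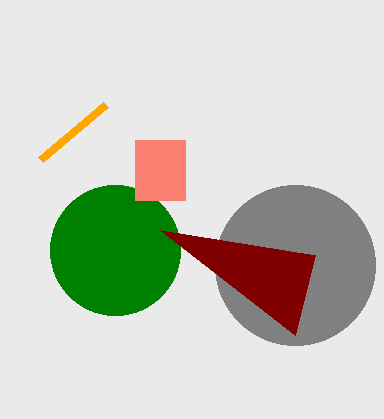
center_x_1 = 115, center_y_1 = 250, radius_1 = 65, px0_2 = 135, py0_2 = 140, py1_2 = 200, center_x_3 = 295, center_y_3 = 265, radius_3 = 80, px1_4 = 40, px2_5 = 160, py2_5 = 230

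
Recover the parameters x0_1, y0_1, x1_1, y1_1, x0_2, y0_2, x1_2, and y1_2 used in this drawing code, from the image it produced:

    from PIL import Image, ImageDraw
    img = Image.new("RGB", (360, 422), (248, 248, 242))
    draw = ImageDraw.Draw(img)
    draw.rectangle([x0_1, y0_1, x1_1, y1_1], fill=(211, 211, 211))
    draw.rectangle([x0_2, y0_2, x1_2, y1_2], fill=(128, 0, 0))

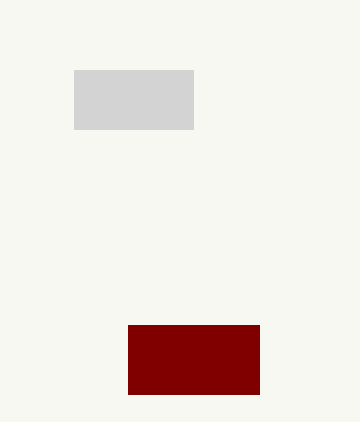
x0_1 = 74
y0_1 = 70
x1_1 = 193
y1_1 = 129
x0_2 = 128
y0_2 = 325
x1_2 = 259
y1_2 = 394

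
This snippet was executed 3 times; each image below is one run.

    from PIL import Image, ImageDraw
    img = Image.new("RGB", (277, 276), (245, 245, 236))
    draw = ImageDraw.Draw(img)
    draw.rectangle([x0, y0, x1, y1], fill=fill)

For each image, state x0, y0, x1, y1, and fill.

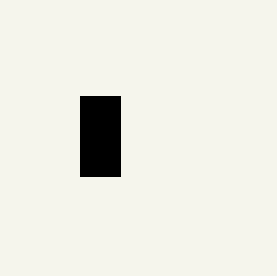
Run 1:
x0 = 80
y0 = 96
x1 = 120
y1 = 176
fill = 'black'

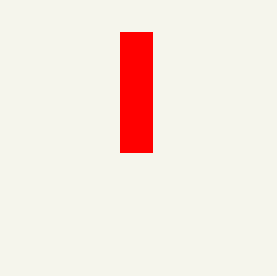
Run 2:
x0 = 120, y0 = 32, x1 = 152, y1 = 152, fill = 'red'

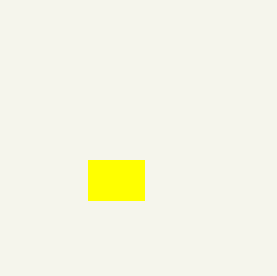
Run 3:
x0 = 88
y0 = 160
x1 = 144
y1 = 200
fill = 'yellow'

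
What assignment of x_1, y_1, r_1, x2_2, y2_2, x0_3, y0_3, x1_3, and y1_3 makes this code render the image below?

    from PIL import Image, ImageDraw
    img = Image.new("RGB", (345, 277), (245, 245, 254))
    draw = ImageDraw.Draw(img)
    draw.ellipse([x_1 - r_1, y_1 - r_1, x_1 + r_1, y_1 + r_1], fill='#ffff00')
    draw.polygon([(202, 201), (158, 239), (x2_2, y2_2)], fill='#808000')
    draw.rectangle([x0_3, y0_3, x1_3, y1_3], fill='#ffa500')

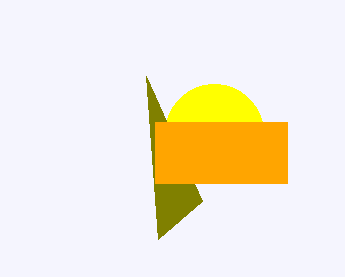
x_1 = 214; y_1 = 133; r_1 = 49; x2_2 = 146; y2_2 = 76; x0_3 = 155; y0_3 = 122; x1_3 = 287; y1_3 = 183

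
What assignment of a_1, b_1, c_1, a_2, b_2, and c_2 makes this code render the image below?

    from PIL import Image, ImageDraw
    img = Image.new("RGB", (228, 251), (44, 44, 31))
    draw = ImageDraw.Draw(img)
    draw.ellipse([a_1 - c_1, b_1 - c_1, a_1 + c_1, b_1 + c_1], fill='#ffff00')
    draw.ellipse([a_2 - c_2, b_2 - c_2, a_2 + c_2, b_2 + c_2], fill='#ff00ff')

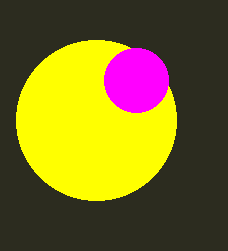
a_1 = 96
b_1 = 120
c_1 = 80
a_2 = 136
b_2 = 80
c_2 = 32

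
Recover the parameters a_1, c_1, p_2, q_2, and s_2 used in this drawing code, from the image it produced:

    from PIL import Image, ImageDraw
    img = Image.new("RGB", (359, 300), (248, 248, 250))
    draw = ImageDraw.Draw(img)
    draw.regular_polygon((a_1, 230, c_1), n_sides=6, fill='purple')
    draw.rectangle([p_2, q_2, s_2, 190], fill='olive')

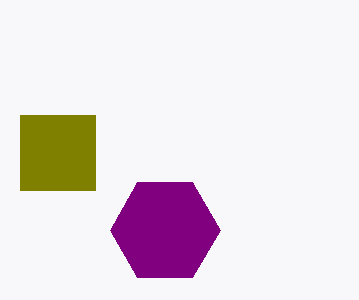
a_1 = 165, c_1 = 55, p_2 = 20, q_2 = 115, s_2 = 95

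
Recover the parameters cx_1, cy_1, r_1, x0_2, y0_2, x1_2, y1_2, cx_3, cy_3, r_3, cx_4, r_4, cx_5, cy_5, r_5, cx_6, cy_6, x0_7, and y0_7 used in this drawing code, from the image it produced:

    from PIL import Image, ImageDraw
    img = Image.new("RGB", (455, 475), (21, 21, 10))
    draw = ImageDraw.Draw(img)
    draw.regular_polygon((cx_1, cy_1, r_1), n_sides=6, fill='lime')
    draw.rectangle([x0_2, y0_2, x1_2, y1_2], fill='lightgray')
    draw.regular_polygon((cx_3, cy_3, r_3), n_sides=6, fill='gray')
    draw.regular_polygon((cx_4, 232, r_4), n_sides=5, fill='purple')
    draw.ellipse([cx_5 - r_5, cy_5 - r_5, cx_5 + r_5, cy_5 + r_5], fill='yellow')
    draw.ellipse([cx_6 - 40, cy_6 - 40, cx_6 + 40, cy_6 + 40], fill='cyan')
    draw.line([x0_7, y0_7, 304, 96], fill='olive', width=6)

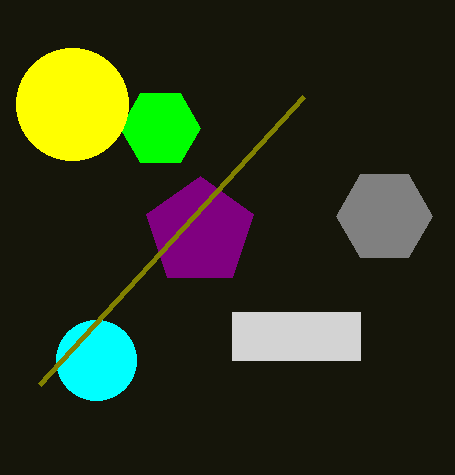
cx_1 = 160
cy_1 = 128
r_1 = 40
x0_2 = 232
y0_2 = 312
x1_2 = 360
y1_2 = 360
cx_3 = 384
cy_3 = 216
r_3 = 48
cx_4 = 200
r_4 = 56
cx_5 = 72
cy_5 = 104
r_5 = 56
cx_6 = 96
cy_6 = 360
x0_7 = 40
y0_7 = 384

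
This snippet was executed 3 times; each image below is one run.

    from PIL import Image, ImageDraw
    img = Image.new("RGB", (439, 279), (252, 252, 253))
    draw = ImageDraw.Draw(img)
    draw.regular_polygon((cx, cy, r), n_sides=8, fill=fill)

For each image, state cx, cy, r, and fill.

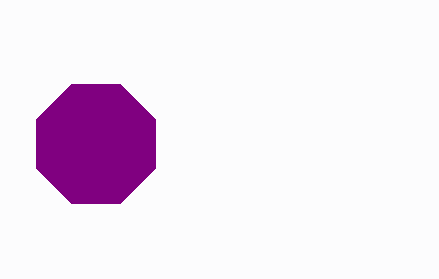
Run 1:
cx = 96, cy = 144, r = 64, fill = 'purple'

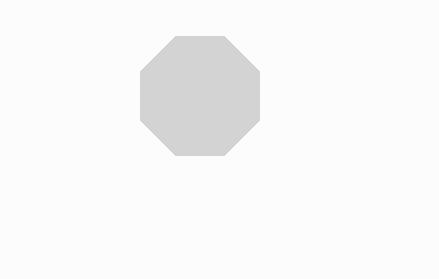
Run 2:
cx = 200, cy = 96, r = 64, fill = 'lightgray'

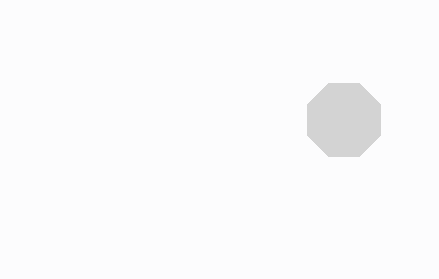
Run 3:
cx = 344
cy = 120
r = 40
fill = 'lightgray'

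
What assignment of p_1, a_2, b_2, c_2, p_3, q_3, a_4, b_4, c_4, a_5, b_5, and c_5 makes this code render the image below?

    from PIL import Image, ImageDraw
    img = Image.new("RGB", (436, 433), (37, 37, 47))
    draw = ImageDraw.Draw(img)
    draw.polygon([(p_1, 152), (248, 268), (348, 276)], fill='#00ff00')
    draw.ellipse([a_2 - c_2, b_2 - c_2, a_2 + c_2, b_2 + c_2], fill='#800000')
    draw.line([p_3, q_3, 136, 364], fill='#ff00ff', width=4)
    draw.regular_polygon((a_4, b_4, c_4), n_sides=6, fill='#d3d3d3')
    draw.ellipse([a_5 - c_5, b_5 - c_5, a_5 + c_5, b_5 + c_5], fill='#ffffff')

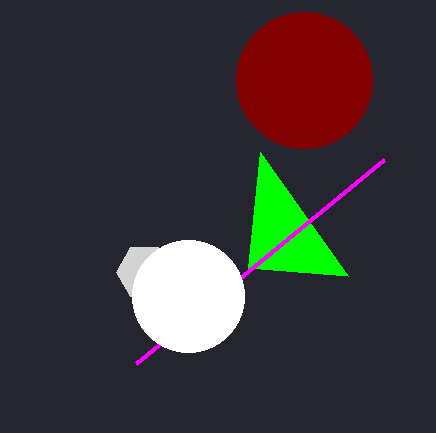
p_1 = 260, a_2 = 304, b_2 = 80, c_2 = 68, p_3 = 384, q_3 = 160, a_4 = 144, b_4 = 272, c_4 = 28, a_5 = 188, b_5 = 296, c_5 = 56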